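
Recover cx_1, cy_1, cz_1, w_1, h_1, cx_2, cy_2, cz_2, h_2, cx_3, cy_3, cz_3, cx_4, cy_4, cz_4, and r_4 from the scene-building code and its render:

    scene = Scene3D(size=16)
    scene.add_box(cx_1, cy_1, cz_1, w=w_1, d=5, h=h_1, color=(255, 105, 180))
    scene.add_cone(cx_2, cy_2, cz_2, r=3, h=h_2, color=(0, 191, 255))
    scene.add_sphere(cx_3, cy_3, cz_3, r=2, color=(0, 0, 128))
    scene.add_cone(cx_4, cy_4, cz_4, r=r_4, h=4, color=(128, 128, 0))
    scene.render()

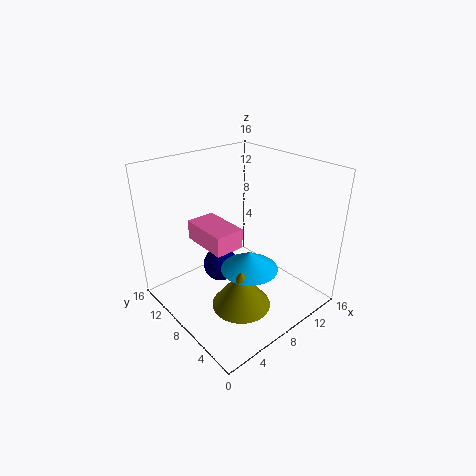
cx_1 = 3, cy_1 = 5, cz_1 = 9, w_1 = 3, h_1 = 2, cx_2 = 7, cy_2 = 5, cz_2 = 6, h_2 = 2, cx_3 = 7, cy_3 = 10, cz_3 = 4, cx_4 = 5, cy_4 = 4, cz_4 = 3, r_4 = 3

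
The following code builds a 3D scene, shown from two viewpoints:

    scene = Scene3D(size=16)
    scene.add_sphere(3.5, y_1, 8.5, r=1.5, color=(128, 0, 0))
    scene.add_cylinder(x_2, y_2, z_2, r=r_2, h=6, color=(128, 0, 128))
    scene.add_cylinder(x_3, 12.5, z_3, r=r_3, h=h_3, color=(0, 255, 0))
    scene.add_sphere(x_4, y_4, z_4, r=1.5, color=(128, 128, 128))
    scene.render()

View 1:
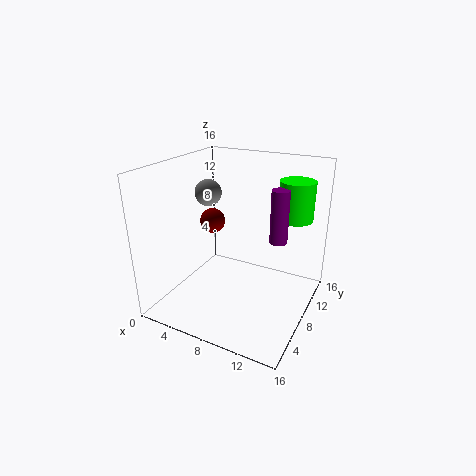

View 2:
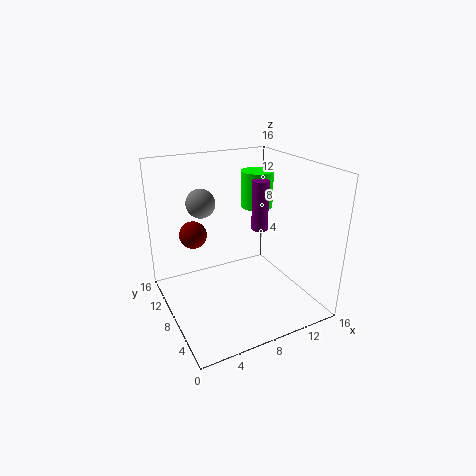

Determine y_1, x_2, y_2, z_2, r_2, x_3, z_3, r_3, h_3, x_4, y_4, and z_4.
y_1 = 10
x_2 = 12
y_2 = 10
z_2 = 7.5
r_2 = 1
x_3 = 13
z_3 = 9.5
r_3 = 2
h_3 = 4.5
x_4 = 4
y_4 = 8.5
z_4 = 12.5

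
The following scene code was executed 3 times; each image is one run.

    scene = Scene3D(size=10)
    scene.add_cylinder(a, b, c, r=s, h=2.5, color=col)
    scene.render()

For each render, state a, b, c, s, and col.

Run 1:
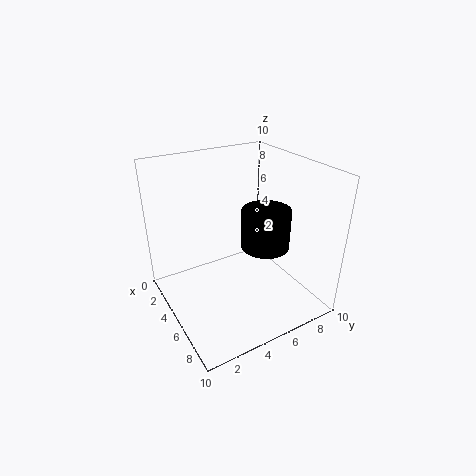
a = 7.5
b = 5.5
c = 5.5
s = 1.5
col = 'black'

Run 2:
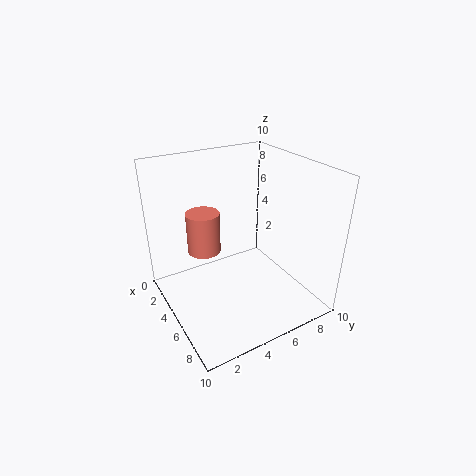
a = 6
b = 2
c = 5.5
s = 1
col = 'salmon'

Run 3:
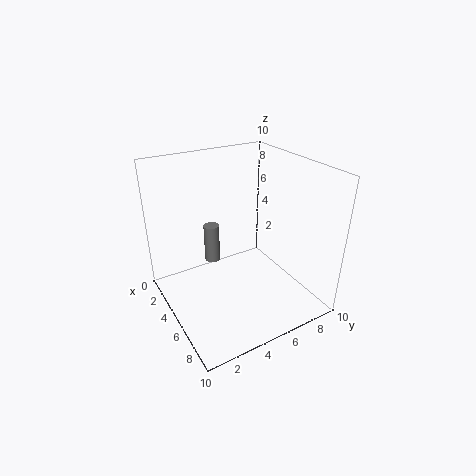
a = 5
b = 3
c = 4
s = 0.5
col = 'gray'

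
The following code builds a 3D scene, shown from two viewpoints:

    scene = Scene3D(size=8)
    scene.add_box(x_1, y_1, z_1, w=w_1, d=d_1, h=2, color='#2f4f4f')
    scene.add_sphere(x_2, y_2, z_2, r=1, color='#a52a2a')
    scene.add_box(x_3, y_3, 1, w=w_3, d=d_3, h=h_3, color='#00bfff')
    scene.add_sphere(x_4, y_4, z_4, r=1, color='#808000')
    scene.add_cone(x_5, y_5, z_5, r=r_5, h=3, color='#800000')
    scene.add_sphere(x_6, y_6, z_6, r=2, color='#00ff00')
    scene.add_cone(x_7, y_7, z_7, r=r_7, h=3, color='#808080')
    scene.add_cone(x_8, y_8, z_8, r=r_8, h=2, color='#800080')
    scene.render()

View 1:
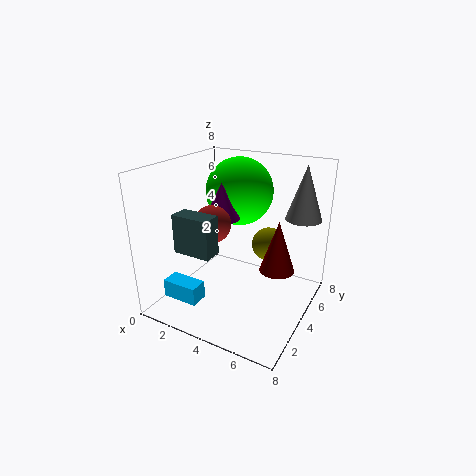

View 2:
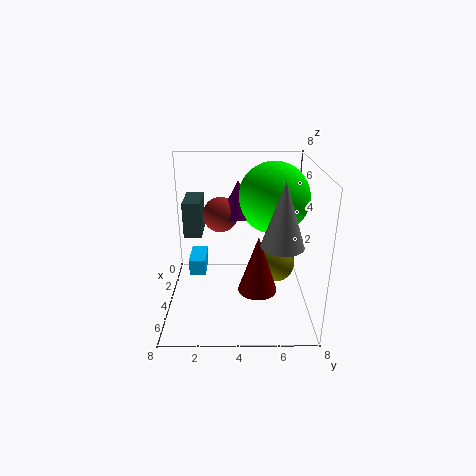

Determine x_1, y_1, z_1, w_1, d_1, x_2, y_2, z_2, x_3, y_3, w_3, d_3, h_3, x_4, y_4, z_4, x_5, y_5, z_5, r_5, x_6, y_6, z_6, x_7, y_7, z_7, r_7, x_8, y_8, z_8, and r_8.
x_1 = 2, y_1 = 1, z_1 = 4, w_1 = 2, d_1 = 1, x_2 = 3, y_2 = 3, z_2 = 5, x_3 = 1, y_3 = 1, w_3 = 2, d_3 = 1, h_3 = 1, x_4 = 5, y_4 = 6, z_4 = 3, x_5 = 6, y_5 = 5, z_5 = 2, r_5 = 1, x_6 = 3, y_6 = 6, z_6 = 6, x_7 = 7, y_7 = 6, z_7 = 5, r_7 = 1, x_8 = 3, y_8 = 4, z_8 = 5, r_8 = 1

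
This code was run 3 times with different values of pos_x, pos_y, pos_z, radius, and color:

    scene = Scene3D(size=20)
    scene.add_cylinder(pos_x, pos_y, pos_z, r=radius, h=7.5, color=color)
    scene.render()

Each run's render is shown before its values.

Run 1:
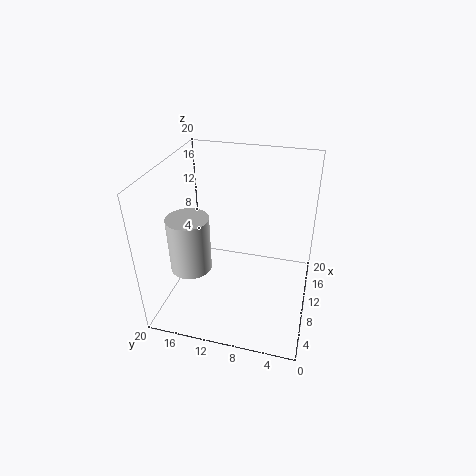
pos_x = 6; pos_y = 15.5; pos_z = 7; radius = 2.75; color = 'lightgray'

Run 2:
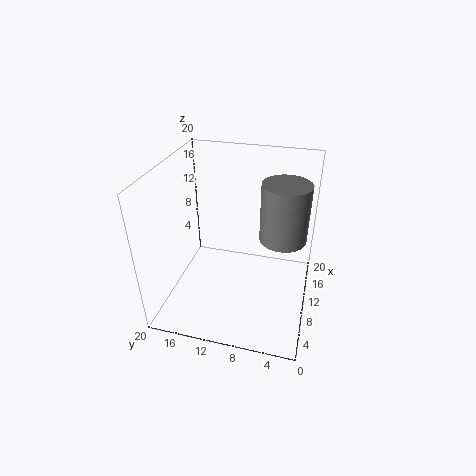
pos_x = 8.75; pos_y = 3.75; pos_z = 11.75; radius = 3; color = 'gray'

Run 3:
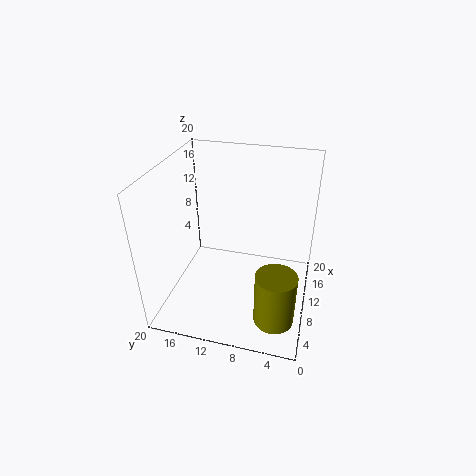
pos_x = 5.5; pos_y = 3.75; pos_z = 0.5; radius = 2.75; color = 'olive'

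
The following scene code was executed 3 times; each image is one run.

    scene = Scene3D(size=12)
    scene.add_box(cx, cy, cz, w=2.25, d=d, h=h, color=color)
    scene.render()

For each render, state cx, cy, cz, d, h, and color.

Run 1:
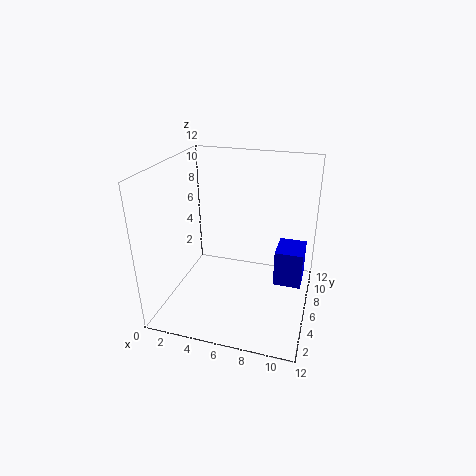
cx = 9.25; cy = 5.25; cz = 2.5; d = 2.75; h = 3; color = 'blue'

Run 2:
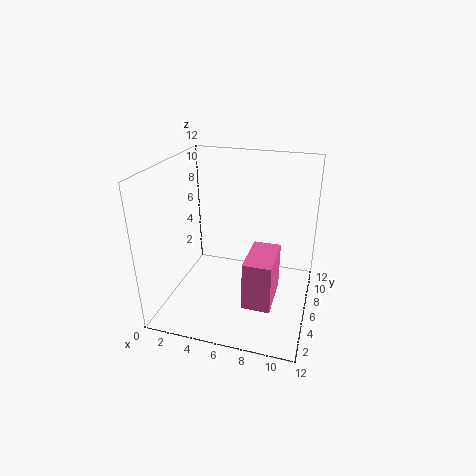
cx = 7.25; cy = 2.75; cz = 1.5; d = 4; h = 4; color = 'hotpink'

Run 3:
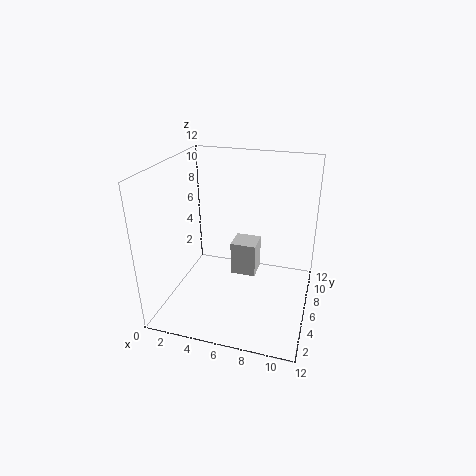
cx = 5; cy = 7; cz = 1.75; d = 2.25; h = 3; color = 'lightgray'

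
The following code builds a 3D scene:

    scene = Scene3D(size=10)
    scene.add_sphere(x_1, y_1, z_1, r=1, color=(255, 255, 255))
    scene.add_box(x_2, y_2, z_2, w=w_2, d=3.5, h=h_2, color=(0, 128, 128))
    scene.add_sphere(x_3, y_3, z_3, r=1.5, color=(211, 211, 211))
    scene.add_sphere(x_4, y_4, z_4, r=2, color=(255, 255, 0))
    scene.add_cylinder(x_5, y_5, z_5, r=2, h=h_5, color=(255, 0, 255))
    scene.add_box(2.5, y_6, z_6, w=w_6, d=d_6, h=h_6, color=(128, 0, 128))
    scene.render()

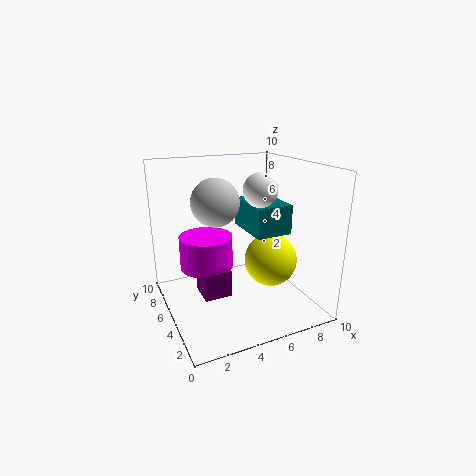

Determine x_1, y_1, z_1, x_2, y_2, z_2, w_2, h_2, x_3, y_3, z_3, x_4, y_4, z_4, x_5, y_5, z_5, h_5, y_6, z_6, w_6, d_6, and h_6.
x_1 = 5, y_1 = 2, z_1 = 9, x_2 = 5.5, y_2 = 3, z_2 = 5.5, w_2 = 2.5, h_2 = 2, x_3 = 3, y_3 = 4, z_3 = 8, x_4 = 8, y_4 = 5.5, z_4 = 2.5, x_5 = 3.5, y_5 = 7.5, z_5 = 2, h_5 = 2.5, y_6 = 5, z_6 = 0.5, w_6 = 2, d_6 = 2, h_6 = 2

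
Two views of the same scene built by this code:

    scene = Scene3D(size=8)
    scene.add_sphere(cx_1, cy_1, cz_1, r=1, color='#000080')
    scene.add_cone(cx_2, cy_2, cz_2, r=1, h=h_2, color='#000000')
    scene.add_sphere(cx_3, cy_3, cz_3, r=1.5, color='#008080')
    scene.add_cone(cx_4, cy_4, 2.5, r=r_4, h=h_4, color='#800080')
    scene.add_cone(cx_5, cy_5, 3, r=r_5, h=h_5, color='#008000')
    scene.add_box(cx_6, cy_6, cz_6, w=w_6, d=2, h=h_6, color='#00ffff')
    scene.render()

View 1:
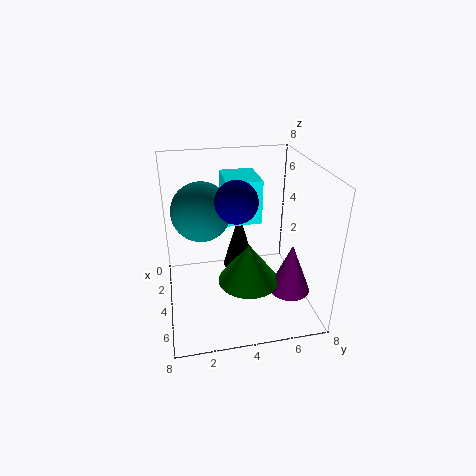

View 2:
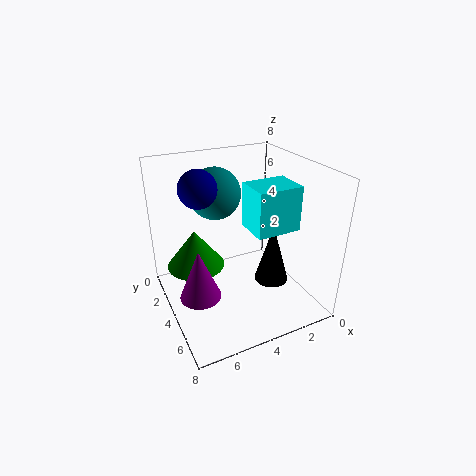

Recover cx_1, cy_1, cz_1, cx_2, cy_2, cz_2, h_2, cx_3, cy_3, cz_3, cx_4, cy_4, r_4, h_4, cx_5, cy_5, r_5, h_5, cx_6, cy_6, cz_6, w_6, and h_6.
cx_1 = 6
cy_1 = 3.5
cz_1 = 7
cx_2 = 2
cy_2 = 4.5
cz_2 = 1
h_2 = 3.5
cx_3 = 4.5
cy_3 = 2
cz_3 = 6
cx_4 = 7
cy_4 = 6
r_4 = 1
h_4 = 2.5
cx_5 = 6.5
cy_5 = 4
r_5 = 1.5
h_5 = 2
cx_6 = 1
cy_6 = 3.5
cz_6 = 4.5
w_6 = 2.5
h_6 = 2.5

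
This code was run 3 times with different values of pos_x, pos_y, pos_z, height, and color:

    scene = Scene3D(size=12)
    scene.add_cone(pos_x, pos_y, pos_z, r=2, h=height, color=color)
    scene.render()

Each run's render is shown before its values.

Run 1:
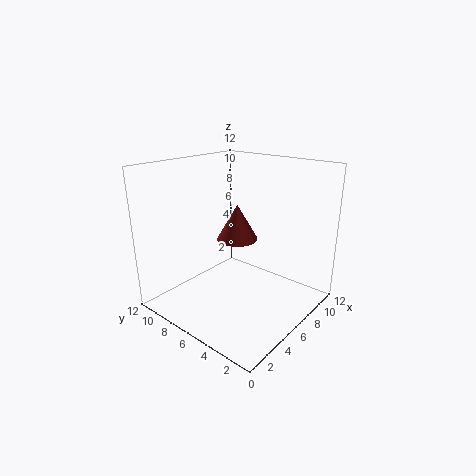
pos_x = 9.5, pos_y = 9, pos_z = 4, height = 3.5, color = 'brown'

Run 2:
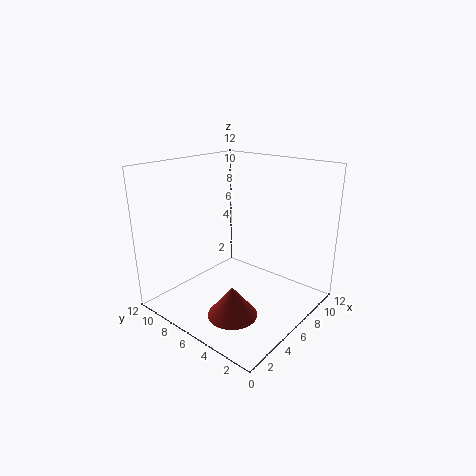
pos_x = 3.5, pos_y = 4.5, pos_z = 0.5, height = 2.5, color = 'brown'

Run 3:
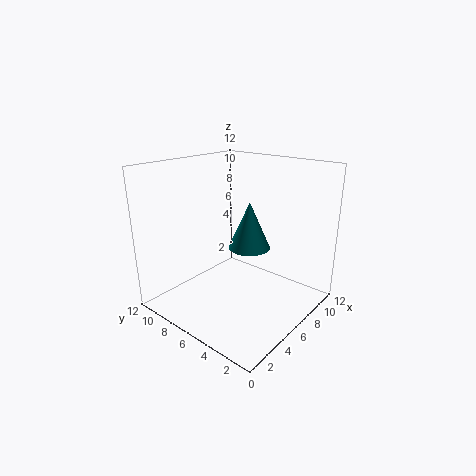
pos_x = 9.5, pos_y = 7.5, pos_z = 3.5, height = 4.5, color = 'teal'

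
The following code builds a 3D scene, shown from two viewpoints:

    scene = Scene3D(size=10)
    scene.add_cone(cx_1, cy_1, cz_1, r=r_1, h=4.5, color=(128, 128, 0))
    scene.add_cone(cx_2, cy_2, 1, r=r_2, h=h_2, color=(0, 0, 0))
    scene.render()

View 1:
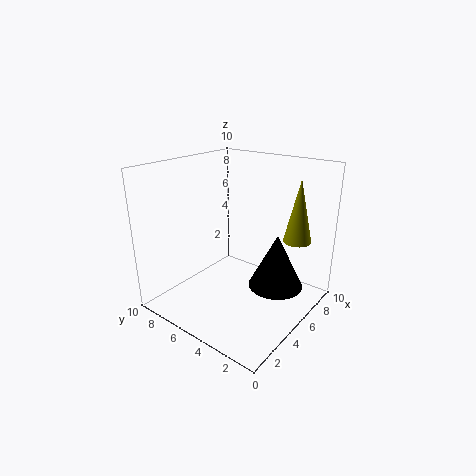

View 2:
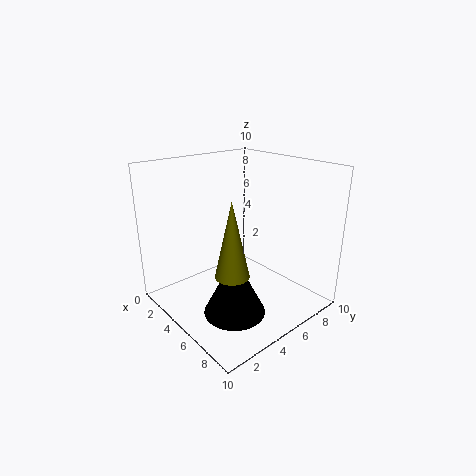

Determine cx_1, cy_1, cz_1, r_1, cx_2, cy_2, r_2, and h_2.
cx_1 = 8; cy_1 = 2; cz_1 = 4.5; r_1 = 1; cx_2 = 7; cy_2 = 3; r_2 = 2; h_2 = 4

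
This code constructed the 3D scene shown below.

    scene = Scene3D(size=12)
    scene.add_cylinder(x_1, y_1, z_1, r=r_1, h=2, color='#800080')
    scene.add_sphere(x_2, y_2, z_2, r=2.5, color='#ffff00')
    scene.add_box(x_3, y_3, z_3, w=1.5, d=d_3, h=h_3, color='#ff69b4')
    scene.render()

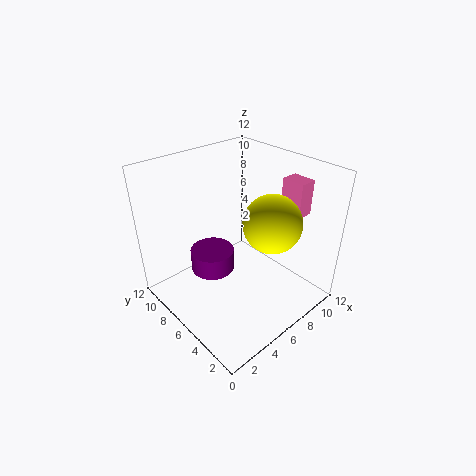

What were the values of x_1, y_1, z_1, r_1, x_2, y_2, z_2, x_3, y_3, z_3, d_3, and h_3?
x_1 = 5.5, y_1 = 9, z_1 = 1.5, r_1 = 2, x_2 = 8.5, y_2 = 4.5, z_2 = 7, x_3 = 10, y_3 = 3, z_3 = 7.5, d_3 = 2, h_3 = 3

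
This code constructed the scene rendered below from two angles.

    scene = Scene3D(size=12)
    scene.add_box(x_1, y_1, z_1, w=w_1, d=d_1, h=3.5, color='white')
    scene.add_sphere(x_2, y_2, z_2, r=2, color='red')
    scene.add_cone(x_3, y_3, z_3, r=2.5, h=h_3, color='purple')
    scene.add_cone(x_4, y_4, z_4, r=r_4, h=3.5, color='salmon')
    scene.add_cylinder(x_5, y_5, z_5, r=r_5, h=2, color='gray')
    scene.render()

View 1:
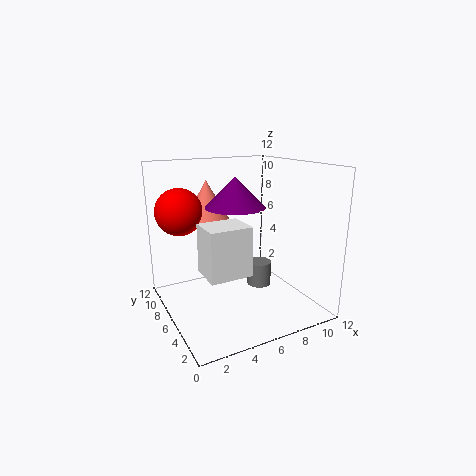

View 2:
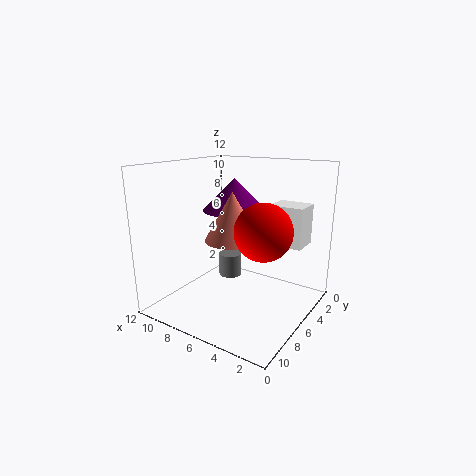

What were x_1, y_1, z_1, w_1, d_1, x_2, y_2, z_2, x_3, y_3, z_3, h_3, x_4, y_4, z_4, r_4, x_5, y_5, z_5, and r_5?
x_1 = 1.5
y_1 = 1
z_1 = 5
w_1 = 3
d_1 = 2.5
x_2 = 2
y_2 = 9
z_2 = 8
x_3 = 6
y_3 = 6.5
z_3 = 8.5
h_3 = 2.5
x_4 = 4.5
y_4 = 9
z_4 = 7
r_4 = 2
x_5 = 7.5
y_5 = 5
z_5 = 2
r_5 = 1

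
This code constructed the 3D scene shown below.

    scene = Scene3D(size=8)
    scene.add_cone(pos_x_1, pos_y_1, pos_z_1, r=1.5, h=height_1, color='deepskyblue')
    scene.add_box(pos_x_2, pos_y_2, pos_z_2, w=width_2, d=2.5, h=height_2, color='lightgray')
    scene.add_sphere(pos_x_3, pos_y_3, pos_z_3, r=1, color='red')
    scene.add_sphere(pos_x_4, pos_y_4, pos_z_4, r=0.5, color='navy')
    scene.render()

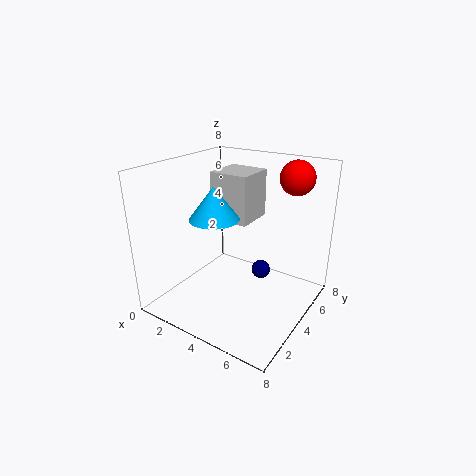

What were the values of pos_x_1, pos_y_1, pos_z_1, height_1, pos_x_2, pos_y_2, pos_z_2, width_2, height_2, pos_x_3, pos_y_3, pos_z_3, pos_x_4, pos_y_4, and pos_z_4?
pos_x_1 = 2; pos_y_1 = 4.5; pos_z_1 = 4.5; height_1 = 2; pos_x_2 = 1; pos_y_2 = 5.5; pos_z_2 = 4; width_2 = 2.5; height_2 = 3; pos_x_3 = 6; pos_y_3 = 7; pos_z_3 = 7; pos_x_4 = 5.5; pos_y_4 = 4; pos_z_4 = 2.5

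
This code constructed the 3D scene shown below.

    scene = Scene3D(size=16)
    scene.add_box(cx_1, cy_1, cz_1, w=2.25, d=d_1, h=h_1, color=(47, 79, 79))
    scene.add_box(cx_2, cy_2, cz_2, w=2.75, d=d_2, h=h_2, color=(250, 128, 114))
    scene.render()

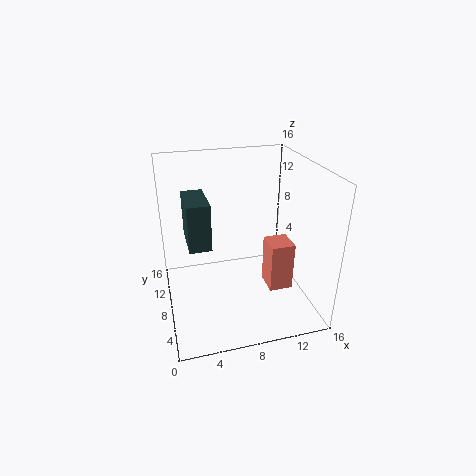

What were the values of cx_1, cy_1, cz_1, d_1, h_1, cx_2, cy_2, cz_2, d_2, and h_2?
cx_1 = 2.25; cy_1 = 4.75; cz_1 = 8.75; d_1 = 4.75; h_1 = 4.75; cx_2 = 11.5; cy_2 = 6.25; cz_2 = 1.25; d_2 = 3; h_2 = 5.75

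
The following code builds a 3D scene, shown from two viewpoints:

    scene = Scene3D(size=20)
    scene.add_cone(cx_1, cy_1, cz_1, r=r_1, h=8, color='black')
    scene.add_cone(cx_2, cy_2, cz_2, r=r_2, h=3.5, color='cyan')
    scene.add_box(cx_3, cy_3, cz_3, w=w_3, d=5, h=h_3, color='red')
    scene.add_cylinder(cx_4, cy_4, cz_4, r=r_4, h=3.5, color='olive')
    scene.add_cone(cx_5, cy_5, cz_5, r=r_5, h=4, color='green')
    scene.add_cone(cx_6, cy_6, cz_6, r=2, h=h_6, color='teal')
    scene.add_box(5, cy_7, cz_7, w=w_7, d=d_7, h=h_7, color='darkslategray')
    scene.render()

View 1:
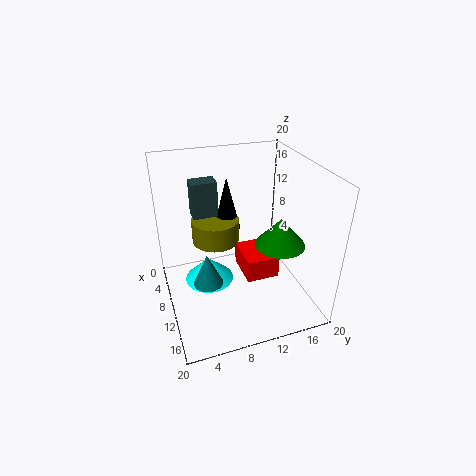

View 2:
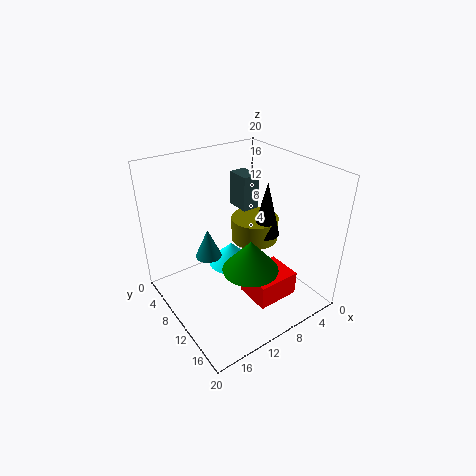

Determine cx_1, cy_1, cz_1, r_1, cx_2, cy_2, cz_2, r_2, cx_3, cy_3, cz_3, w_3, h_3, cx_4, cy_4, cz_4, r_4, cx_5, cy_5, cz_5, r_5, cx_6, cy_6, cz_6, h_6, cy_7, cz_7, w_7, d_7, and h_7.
cx_1 = 5
cy_1 = 10
cz_1 = 9
r_1 = 2
cx_2 = 8.5
cy_2 = 6
cz_2 = 3
r_2 = 3.5
cx_3 = 4.5
cy_3 = 11.5
cz_3 = 2
w_3 = 6
h_3 = 3.5
cx_4 = 5.5
cy_4 = 8
cz_4 = 7.5
r_4 = 3.5
cx_5 = 12
cy_5 = 15.5
cz_5 = 9
r_5 = 3.5
cx_6 = 12
cy_6 = 5
cz_6 = 5
h_6 = 4.5
cy_7 = 4.5
cz_7 = 12.5
w_7 = 2.5
d_7 = 3.5
h_7 = 5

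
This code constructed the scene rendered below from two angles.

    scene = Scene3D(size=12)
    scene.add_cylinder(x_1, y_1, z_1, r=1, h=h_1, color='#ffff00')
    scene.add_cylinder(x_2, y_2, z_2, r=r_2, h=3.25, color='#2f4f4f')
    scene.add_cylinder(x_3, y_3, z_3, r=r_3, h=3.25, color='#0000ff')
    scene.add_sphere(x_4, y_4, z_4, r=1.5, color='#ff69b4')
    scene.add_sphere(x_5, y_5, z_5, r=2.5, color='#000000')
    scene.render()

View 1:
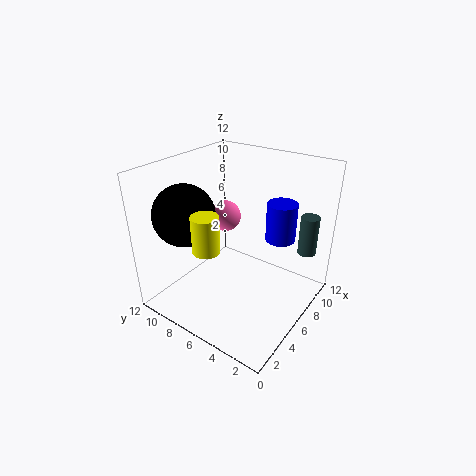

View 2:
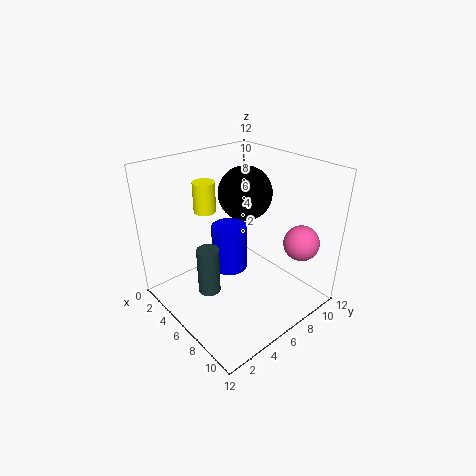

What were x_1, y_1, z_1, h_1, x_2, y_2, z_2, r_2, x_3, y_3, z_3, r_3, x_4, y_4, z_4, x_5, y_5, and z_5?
x_1 = 1.75; y_1 = 5.75; z_1 = 7; h_1 = 2.75; x_2 = 8.75; y_2 = 1; z_2 = 5; r_2 = 0.75; x_3 = 8.25; y_3 = 3.25; z_3 = 5.75; r_3 = 1.25; x_4 = 9.5; y_4 = 10; z_4 = 5.5; x_5 = 3.25; y_5 = 9.25; z_5 = 8.25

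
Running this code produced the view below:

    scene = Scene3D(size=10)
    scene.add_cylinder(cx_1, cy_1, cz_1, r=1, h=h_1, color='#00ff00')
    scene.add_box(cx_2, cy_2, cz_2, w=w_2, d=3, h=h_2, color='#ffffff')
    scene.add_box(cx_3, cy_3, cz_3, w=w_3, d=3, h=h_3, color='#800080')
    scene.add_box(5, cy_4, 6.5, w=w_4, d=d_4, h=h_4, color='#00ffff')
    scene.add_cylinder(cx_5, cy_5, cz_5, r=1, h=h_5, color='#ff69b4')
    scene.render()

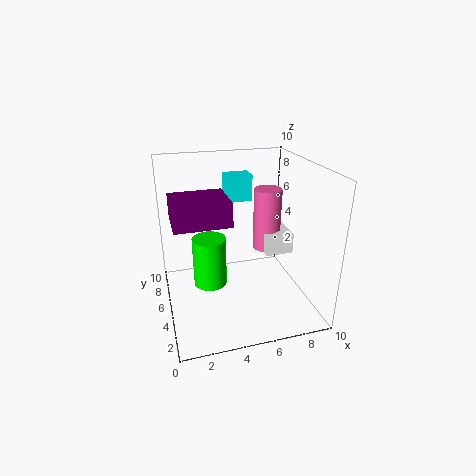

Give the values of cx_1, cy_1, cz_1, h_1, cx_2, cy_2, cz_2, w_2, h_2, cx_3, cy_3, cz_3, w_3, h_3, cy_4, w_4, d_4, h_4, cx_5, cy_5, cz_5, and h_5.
cx_1 = 2.5, cy_1 = 2.5, cz_1 = 3.5, h_1 = 3, cx_2 = 7, cy_2 = 4.5, cz_2 = 3.5, w_2 = 2, h_2 = 1.5, cx_3 = 0.5, cy_3 = 2.5, cz_3 = 7, w_3 = 3.5, h_3 = 1.5, cy_4 = 8, w_4 = 2, d_4 = 1.5, h_4 = 2, cx_5 = 7.5, cy_5 = 6, cz_5 = 3.5, h_5 = 4.5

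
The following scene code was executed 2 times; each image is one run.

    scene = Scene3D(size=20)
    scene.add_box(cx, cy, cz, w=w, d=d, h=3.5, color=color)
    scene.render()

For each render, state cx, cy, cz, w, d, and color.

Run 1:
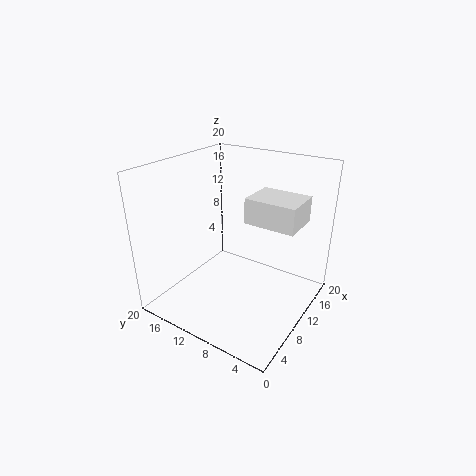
cx = 10; cy = 2; cz = 12.5; w = 5.5; d = 7; color = 'white'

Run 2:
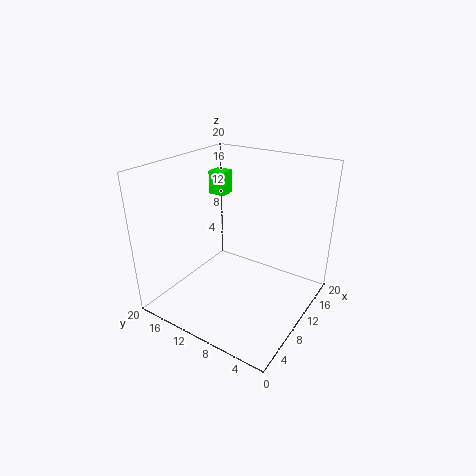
cx = 13.5; cy = 15; cz = 14; w = 2.5; d = 2.5; color = 'lime'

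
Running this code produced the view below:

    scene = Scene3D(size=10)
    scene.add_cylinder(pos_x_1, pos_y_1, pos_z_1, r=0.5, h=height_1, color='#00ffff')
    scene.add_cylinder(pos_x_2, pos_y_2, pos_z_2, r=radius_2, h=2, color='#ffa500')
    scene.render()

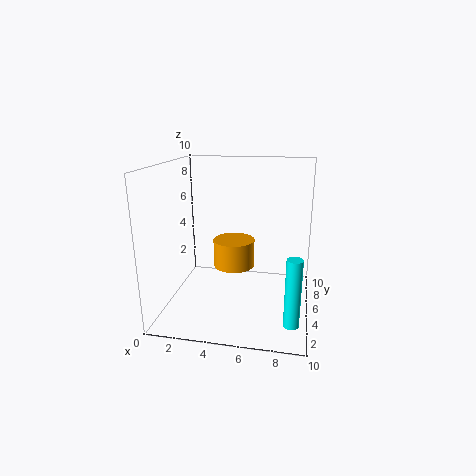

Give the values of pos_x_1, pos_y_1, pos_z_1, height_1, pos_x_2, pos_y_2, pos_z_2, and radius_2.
pos_x_1 = 9, pos_y_1 = 2, pos_z_1 = 0.5, height_1 = 4.5, pos_x_2 = 4.5, pos_y_2 = 6, pos_z_2 = 2.5, radius_2 = 1.5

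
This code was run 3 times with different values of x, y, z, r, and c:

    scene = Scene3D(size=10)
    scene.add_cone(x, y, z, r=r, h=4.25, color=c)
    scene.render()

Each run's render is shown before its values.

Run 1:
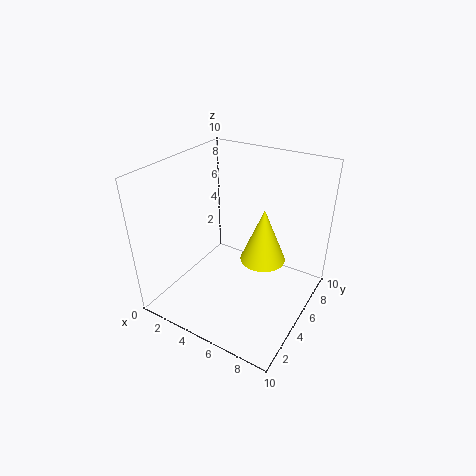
x = 5.75
y = 7.5
z = 2
r = 1.75
c = 'yellow'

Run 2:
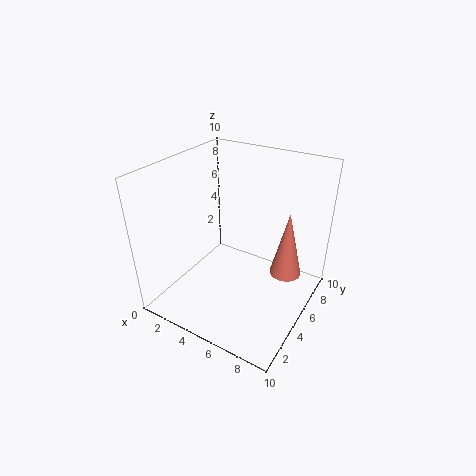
x = 8.75
y = 4.75
z = 3.75
r = 1
c = 'salmon'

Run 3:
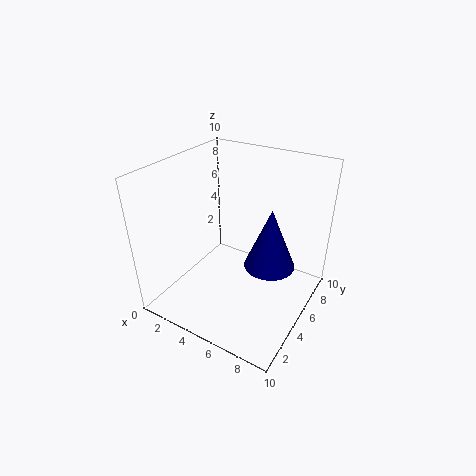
x = 7.25
y = 5.5
z = 3.25
r = 1.75
c = 'navy'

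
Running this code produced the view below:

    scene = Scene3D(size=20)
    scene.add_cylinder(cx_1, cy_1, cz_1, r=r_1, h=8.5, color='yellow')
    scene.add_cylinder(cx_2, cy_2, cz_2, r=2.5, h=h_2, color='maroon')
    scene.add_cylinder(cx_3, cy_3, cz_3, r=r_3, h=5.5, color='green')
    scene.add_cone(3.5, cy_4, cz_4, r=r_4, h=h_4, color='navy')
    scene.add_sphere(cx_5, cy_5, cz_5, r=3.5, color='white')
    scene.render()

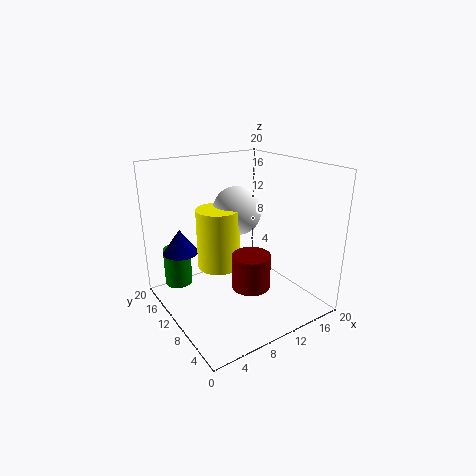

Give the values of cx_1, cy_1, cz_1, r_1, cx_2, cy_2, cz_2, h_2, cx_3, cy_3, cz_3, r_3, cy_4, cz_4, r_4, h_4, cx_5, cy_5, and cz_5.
cx_1 = 8
cy_1 = 12
cz_1 = 5.5
r_1 = 3
cx_2 = 9
cy_2 = 5.5
cz_2 = 5
h_2 = 4.5
cx_3 = 3.5
cy_3 = 16.5
cz_3 = 2
r_3 = 2
cy_4 = 15
cz_4 = 7.5
r_4 = 2.5
h_4 = 3.5
cx_5 = 11.5
cy_5 = 12.5
cz_5 = 13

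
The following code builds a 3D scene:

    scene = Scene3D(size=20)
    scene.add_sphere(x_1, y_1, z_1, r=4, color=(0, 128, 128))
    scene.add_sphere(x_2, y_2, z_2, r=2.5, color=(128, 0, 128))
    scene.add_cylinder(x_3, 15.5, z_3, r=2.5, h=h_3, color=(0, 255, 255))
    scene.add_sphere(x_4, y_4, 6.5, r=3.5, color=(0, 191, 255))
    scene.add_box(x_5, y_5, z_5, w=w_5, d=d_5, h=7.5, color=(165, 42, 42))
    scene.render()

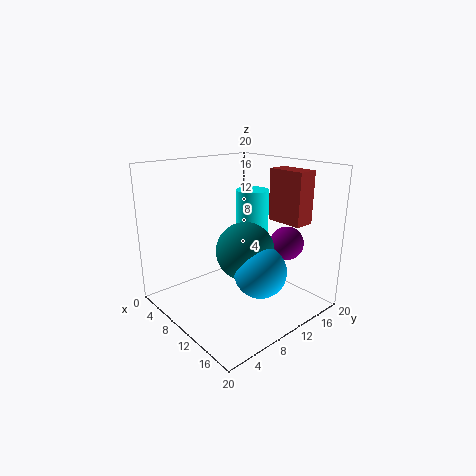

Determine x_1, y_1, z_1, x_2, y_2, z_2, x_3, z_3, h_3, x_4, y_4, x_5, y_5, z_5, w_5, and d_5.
x_1 = 11.5
y_1 = 10
z_1 = 8.5
x_2 = 12.5
y_2 = 17.5
z_2 = 8
x_3 = 7
z_3 = 5.5
h_3 = 10
x_4 = 14.5
y_4 = 10
x_5 = 10
y_5 = 16
z_5 = 11.5
w_5 = 5.5
d_5 = 3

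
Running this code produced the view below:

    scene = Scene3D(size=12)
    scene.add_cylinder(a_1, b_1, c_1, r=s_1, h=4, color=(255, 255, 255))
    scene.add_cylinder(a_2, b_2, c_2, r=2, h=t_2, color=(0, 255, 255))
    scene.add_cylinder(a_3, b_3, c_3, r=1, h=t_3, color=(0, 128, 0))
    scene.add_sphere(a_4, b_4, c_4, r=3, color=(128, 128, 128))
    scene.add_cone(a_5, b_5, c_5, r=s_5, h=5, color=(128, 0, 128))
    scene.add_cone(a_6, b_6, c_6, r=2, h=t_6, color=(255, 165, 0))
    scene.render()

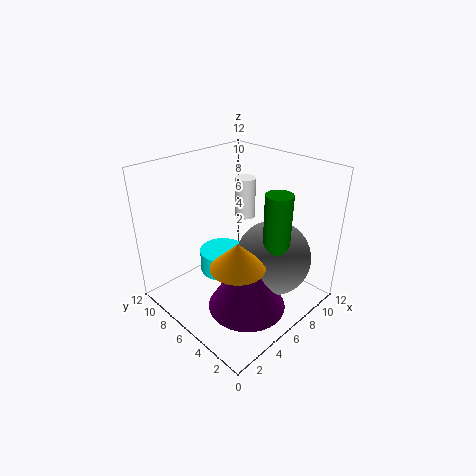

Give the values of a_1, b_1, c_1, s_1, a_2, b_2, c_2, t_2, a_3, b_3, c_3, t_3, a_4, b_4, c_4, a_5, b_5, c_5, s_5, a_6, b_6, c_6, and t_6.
a_1 = 11
b_1 = 10
c_1 = 5
s_1 = 1
a_2 = 6
b_2 = 8
c_2 = 2
t_2 = 2
a_3 = 6
b_3 = 2
c_3 = 5
t_3 = 6
a_4 = 7
b_4 = 3
c_4 = 5
a_5 = 4
b_5 = 3
c_5 = 2
s_5 = 3
a_6 = 3
b_6 = 3
c_6 = 6
t_6 = 2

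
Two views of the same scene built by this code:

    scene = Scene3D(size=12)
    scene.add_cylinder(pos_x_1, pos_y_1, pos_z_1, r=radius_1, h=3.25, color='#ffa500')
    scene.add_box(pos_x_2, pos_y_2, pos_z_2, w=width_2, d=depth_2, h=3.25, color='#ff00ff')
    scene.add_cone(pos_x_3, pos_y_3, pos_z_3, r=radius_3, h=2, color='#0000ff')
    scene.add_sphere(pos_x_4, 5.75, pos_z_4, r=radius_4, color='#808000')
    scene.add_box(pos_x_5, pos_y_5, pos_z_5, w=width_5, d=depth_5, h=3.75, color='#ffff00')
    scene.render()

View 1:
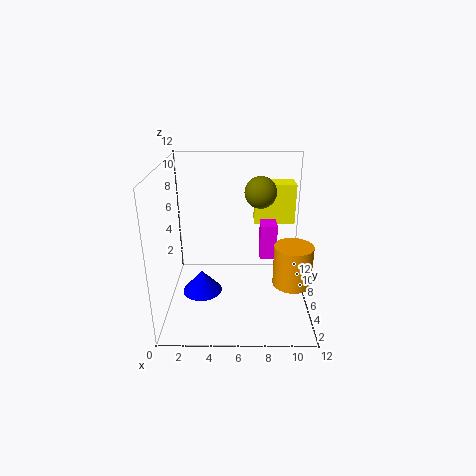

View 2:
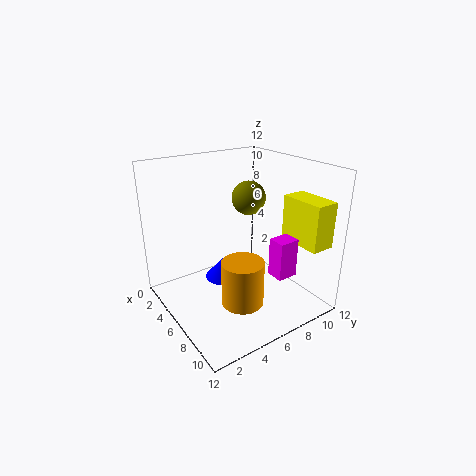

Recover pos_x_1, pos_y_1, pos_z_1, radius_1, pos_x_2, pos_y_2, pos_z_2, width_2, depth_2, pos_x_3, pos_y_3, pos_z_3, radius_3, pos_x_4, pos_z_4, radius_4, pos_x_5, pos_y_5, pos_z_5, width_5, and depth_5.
pos_x_1 = 10.25; pos_y_1 = 3.5; pos_z_1 = 3.25; radius_1 = 1.5; pos_x_2 = 8; pos_y_2 = 7.75; pos_z_2 = 3; width_2 = 1.5; depth_2 = 1.75; pos_x_3 = 2.75; pos_y_3 = 6.5; pos_z_3 = 0.5; radius_3 = 1.75; pos_x_4 = 7.75; pos_z_4 = 10; radius_4 = 1.25; pos_x_5 = 7.5; pos_y_5 = 9.5; pos_z_5 = 5.75; width_5 = 3.75; depth_5 = 2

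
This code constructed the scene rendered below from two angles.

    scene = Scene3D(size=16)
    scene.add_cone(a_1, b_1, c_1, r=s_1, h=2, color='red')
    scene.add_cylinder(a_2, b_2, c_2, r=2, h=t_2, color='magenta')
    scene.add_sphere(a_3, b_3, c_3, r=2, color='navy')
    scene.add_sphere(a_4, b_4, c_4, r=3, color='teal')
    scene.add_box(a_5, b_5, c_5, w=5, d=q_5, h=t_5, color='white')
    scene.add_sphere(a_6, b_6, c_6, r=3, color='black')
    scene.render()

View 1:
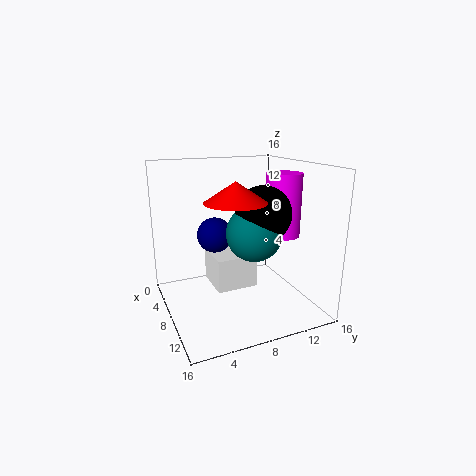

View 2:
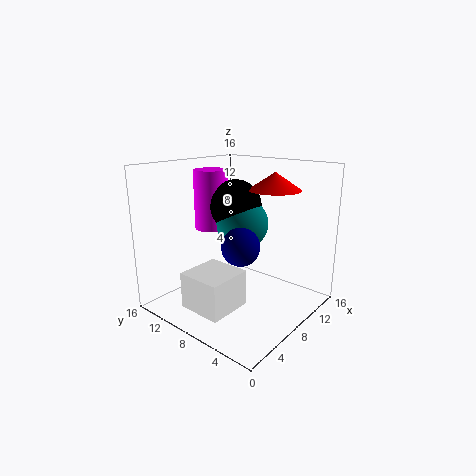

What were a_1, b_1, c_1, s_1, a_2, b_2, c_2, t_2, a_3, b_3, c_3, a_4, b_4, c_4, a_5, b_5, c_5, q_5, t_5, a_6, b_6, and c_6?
a_1 = 12, b_1 = 6, c_1 = 13, s_1 = 3, a_2 = 9, b_2 = 13, c_2 = 8, t_2 = 7, a_3 = 6, b_3 = 6, c_3 = 8, a_4 = 10, b_4 = 9, c_4 = 9, a_5 = 2, b_5 = 6, c_5 = 1, q_5 = 5, t_5 = 4, a_6 = 10, b_6 = 10, c_6 = 11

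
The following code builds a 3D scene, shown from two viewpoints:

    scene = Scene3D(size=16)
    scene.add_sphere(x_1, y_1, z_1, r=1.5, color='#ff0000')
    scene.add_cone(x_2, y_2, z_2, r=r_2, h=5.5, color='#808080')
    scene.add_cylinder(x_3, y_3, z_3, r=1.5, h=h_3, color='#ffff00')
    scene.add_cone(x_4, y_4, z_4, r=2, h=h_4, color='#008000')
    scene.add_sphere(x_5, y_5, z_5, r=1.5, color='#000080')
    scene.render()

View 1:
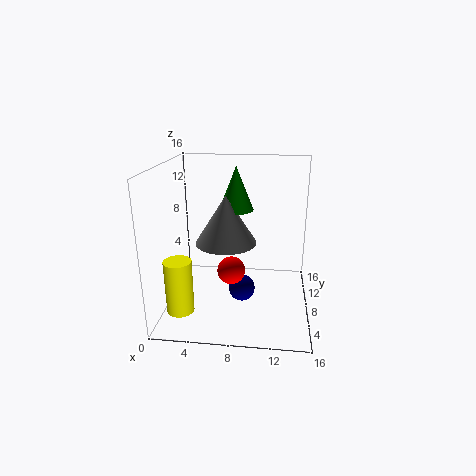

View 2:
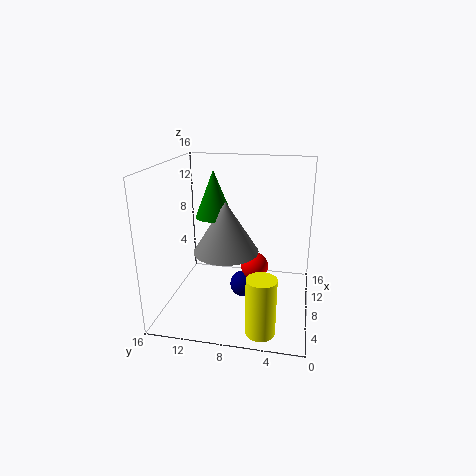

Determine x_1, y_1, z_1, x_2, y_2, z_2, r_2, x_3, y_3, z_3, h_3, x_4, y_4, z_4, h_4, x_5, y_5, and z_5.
x_1 = 7.5; y_1 = 6; z_1 = 5; x_2 = 6.5; y_2 = 9; z_2 = 7; r_2 = 3.5; x_3 = 2; y_3 = 4.5; z_3 = 0.5; h_3 = 6; x_4 = 7.5; y_4 = 10.5; z_4 = 10.5; h_4 = 5; x_5 = 8.5; y_5 = 7.5; z_5 = 2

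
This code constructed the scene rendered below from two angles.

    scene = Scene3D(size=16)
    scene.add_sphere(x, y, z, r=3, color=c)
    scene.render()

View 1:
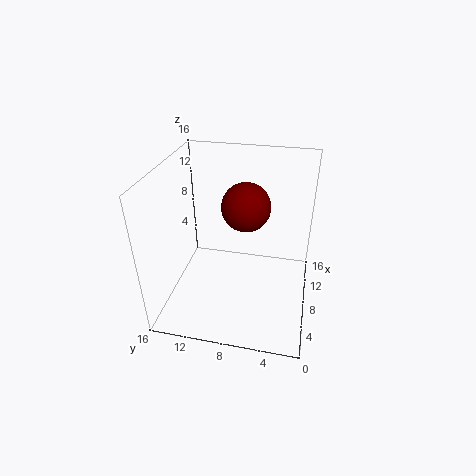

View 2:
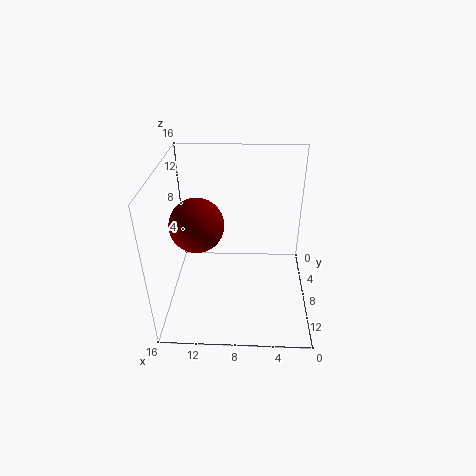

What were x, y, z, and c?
x = 12.5, y = 8, z = 9.5, c = 'maroon'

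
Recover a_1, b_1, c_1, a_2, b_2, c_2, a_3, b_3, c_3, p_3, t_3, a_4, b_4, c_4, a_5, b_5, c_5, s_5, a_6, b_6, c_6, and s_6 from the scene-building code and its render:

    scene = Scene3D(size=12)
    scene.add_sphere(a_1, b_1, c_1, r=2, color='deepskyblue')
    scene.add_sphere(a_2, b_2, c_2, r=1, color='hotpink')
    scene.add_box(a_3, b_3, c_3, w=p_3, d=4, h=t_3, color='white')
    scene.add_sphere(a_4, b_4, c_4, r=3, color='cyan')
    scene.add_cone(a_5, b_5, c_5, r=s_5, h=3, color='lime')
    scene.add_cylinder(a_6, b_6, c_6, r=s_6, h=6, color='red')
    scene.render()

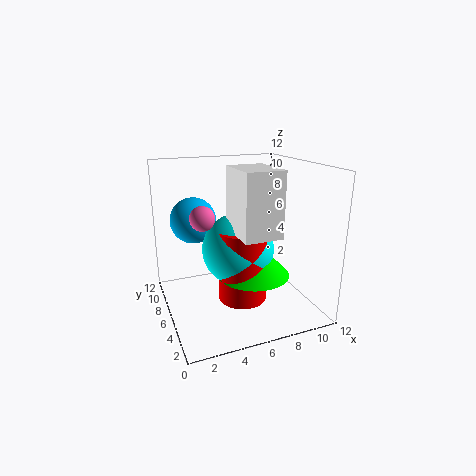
a_1 = 3
b_1 = 9
c_1 = 7
a_2 = 3
b_2 = 6
c_2 = 8
a_3 = 5
b_3 = 2
c_3 = 7
p_3 = 3
t_3 = 5
a_4 = 6
b_4 = 6
c_4 = 5
a_5 = 7
b_5 = 5
c_5 = 3
s_5 = 3
a_6 = 6
b_6 = 5
c_6 = 1
s_6 = 2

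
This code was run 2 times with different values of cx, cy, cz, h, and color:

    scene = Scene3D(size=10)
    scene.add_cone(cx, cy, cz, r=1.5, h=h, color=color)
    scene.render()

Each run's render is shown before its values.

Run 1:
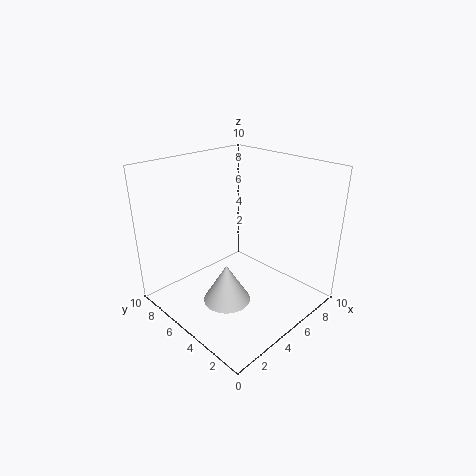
cx = 2.5; cy = 3.5; cz = 2; h = 2.5; color = 'lightgray'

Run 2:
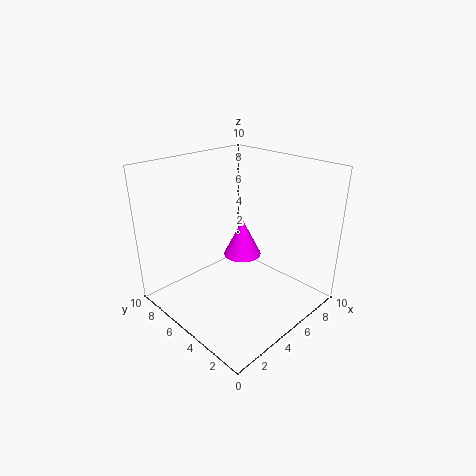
cx = 7.5; cy = 7; cz = 2; h = 3; color = 'magenta'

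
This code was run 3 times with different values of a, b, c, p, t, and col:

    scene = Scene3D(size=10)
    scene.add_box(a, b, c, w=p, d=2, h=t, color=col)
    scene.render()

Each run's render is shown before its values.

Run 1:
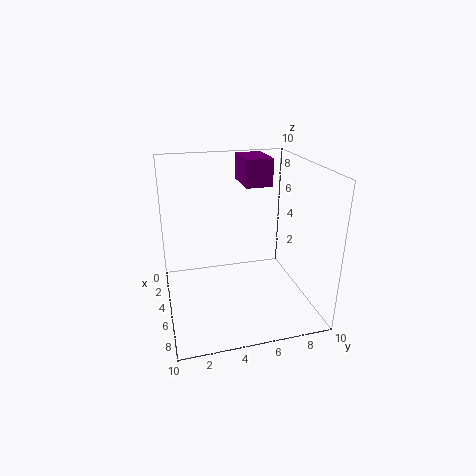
a = 0.5, b = 6, c = 8, p = 3, t = 2, col = 'purple'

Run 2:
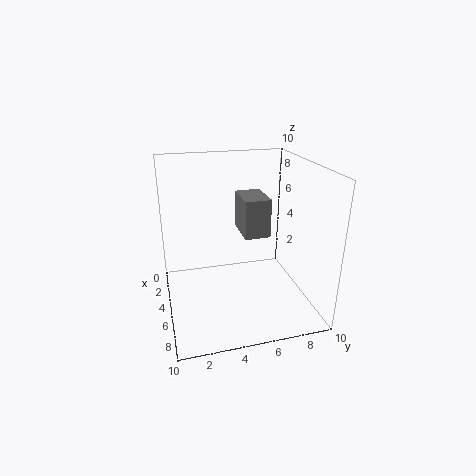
a = 0.5, b = 6, c = 4, p = 3, t = 3, col = 'gray'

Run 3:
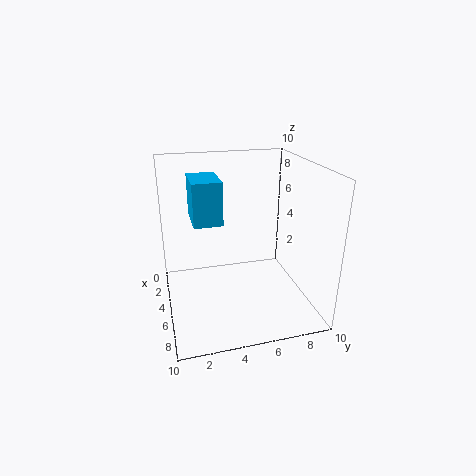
a = 2, b = 2, c = 6, p = 3, t = 3, col = 'deepskyblue'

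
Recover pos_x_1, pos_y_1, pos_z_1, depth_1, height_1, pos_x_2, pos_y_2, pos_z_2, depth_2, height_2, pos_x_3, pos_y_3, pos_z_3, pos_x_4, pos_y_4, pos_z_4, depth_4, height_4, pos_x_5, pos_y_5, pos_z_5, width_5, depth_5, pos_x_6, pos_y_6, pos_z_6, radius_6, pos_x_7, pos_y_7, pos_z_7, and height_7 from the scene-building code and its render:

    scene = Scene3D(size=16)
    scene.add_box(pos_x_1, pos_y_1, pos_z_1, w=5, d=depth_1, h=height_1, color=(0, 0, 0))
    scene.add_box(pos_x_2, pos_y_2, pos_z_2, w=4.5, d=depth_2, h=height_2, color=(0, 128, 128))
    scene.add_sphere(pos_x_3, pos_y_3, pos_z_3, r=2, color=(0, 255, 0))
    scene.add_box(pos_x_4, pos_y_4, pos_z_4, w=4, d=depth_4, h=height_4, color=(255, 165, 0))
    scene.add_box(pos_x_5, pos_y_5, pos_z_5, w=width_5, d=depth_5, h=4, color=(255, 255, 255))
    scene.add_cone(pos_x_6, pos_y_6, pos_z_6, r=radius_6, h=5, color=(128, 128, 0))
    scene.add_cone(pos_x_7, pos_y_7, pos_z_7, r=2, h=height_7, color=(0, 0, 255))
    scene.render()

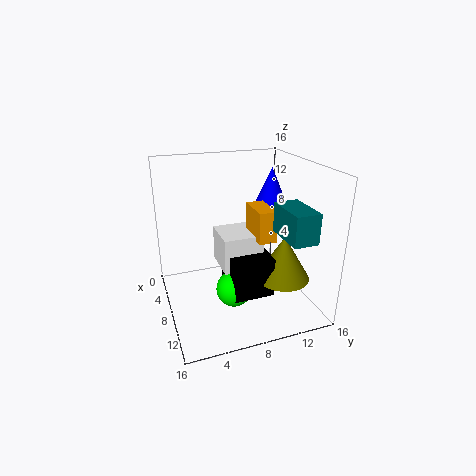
pos_x_1 = 6.5
pos_y_1 = 6.5
pos_z_1 = 2
depth_1 = 4.5
height_1 = 4.5
pos_x_2 = 11.5
pos_y_2 = 10.5
pos_z_2 = 10
depth_2 = 2.5
height_2 = 3
pos_x_3 = 9.5
pos_y_3 = 7
pos_z_3 = 2.5
pos_x_4 = 6.5
pos_y_4 = 9.5
pos_z_4 = 8
depth_4 = 2
height_4 = 3.5
pos_x_5 = 5
pos_y_5 = 6
pos_z_5 = 4.5
width_5 = 4.5
depth_5 = 4.5
pos_x_6 = 10.5
pos_y_6 = 12.5
pos_z_6 = 3.5
radius_6 = 3
pos_x_7 = 3.5
pos_y_7 = 14
pos_z_7 = 10
height_7 = 4.5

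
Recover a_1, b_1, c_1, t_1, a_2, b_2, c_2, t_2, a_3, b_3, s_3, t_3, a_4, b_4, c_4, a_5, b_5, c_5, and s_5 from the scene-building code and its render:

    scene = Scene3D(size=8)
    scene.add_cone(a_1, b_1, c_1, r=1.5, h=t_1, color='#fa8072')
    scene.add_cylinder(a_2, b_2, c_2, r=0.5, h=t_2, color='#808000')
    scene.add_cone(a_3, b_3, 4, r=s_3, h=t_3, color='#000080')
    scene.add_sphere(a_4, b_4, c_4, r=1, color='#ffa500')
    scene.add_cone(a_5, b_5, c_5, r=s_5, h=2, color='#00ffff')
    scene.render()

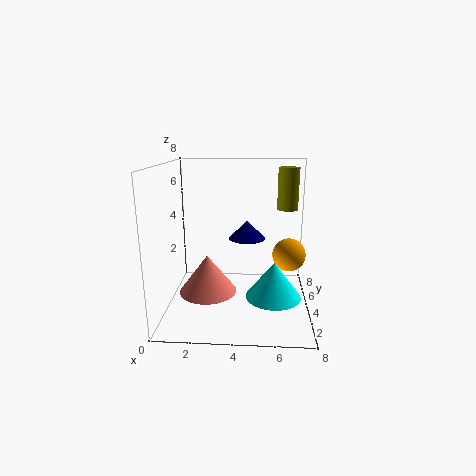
a_1 = 2.5
b_1 = 2.5
c_1 = 1.5
t_1 = 2
a_2 = 6.5
b_2 = 2.5
c_2 = 6
t_2 = 2
a_3 = 4.5
b_3 = 4
s_3 = 1
t_3 = 1
a_4 = 7
b_4 = 5.5
c_4 = 2.5
a_5 = 6
b_5 = 3
c_5 = 1
s_5 = 1.5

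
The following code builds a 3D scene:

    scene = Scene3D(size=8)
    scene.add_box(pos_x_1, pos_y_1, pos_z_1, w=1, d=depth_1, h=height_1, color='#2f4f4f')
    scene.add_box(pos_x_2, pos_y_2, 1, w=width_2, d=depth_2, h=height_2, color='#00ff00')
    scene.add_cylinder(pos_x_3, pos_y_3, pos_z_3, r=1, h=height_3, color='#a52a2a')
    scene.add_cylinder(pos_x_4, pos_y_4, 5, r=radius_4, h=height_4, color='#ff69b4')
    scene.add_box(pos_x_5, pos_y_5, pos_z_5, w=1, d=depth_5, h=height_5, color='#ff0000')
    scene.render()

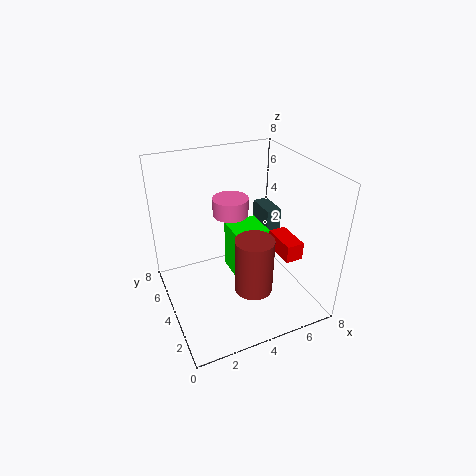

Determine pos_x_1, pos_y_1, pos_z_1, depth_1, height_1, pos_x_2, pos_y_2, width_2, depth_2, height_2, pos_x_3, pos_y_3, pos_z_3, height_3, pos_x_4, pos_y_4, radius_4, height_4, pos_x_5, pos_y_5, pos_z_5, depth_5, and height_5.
pos_x_1 = 7, pos_y_1 = 6, pos_z_1 = 1, depth_1 = 2, height_1 = 3, pos_x_2 = 4, pos_y_2 = 4, width_2 = 2, depth_2 = 2, height_2 = 3, pos_x_3 = 4, pos_y_3 = 2, pos_z_3 = 2, height_3 = 3, pos_x_4 = 4, pos_y_4 = 5, radius_4 = 1, height_4 = 1, pos_x_5 = 6, pos_y_5 = 2, pos_z_5 = 3, depth_5 = 2, height_5 = 1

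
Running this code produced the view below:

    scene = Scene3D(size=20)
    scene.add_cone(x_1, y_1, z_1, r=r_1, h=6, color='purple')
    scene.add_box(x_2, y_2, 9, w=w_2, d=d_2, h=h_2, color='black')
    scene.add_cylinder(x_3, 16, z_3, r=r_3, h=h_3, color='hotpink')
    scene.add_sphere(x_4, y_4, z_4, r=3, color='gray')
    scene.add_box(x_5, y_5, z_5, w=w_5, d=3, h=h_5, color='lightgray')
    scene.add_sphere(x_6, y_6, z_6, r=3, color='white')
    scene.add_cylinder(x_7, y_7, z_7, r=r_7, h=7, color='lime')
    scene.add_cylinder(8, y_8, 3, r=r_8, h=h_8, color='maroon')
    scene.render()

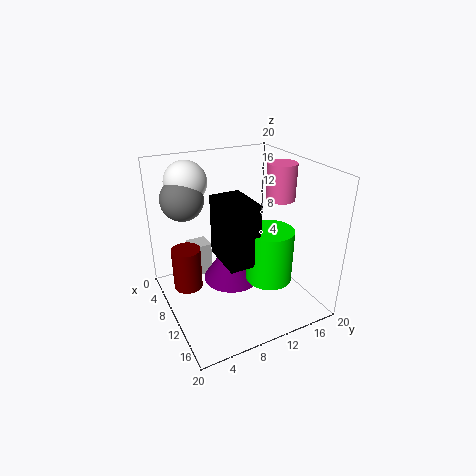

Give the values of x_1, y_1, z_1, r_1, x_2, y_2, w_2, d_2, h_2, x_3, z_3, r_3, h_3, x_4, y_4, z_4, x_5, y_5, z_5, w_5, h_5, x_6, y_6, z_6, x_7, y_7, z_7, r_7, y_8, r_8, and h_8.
x_1 = 10, y_1 = 9, z_1 = 4, r_1 = 4, x_2 = 10, y_2 = 6, w_2 = 6, d_2 = 4, h_2 = 8, x_3 = 11, z_3 = 15, r_3 = 2, h_3 = 5, x_4 = 5, y_4 = 4, z_4 = 15, x_5 = 2, y_5 = 5, z_5 = 2, w_5 = 3, h_5 = 5, x_6 = 4, y_6 = 5, z_6 = 17, x_7 = 15, y_7 = 12, z_7 = 6, r_7 = 3, y_8 = 3, r_8 = 2, h_8 = 6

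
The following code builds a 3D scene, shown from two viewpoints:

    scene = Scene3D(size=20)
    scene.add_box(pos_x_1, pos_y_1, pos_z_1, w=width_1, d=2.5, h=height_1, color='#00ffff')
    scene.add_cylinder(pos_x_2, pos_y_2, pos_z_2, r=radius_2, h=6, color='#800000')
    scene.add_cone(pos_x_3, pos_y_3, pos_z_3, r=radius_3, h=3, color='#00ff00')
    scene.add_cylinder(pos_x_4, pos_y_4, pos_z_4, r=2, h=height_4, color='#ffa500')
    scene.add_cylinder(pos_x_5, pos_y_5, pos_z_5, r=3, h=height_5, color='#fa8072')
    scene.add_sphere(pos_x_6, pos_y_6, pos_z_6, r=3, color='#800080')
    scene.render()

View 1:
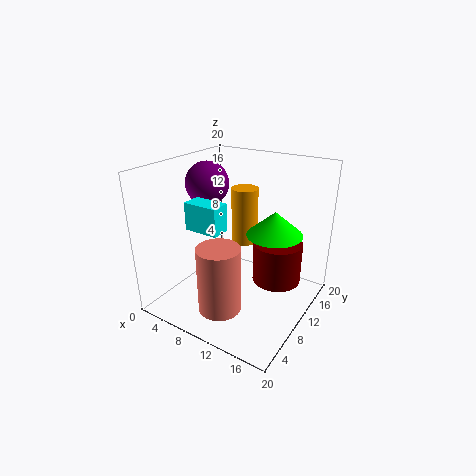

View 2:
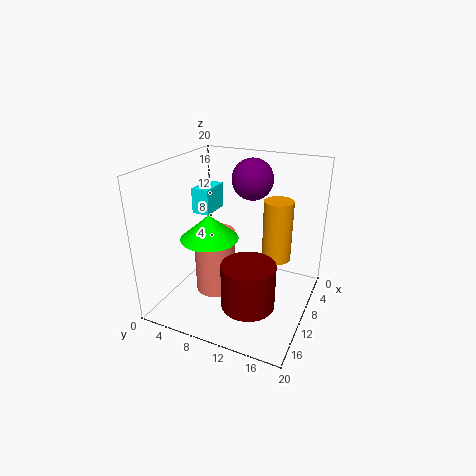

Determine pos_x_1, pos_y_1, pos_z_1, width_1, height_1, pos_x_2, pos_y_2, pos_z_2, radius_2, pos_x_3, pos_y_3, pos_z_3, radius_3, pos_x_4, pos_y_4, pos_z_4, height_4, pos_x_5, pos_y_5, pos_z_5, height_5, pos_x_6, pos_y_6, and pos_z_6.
pos_x_1 = 6.5
pos_y_1 = 3.5
pos_z_1 = 13
width_1 = 4.5
height_1 = 3.5
pos_x_2 = 14.5
pos_y_2 = 13.5
pos_z_2 = 3
radius_2 = 3.5
pos_x_3 = 16
pos_y_3 = 9
pos_z_3 = 12.5
radius_3 = 3.5
pos_x_4 = 8
pos_y_4 = 15
pos_z_4 = 7
height_4 = 8.5
pos_x_5 = 9.5
pos_y_5 = 6
pos_z_5 = 0.5
height_5 = 9.5
pos_x_6 = 5
pos_y_6 = 10
pos_z_6 = 17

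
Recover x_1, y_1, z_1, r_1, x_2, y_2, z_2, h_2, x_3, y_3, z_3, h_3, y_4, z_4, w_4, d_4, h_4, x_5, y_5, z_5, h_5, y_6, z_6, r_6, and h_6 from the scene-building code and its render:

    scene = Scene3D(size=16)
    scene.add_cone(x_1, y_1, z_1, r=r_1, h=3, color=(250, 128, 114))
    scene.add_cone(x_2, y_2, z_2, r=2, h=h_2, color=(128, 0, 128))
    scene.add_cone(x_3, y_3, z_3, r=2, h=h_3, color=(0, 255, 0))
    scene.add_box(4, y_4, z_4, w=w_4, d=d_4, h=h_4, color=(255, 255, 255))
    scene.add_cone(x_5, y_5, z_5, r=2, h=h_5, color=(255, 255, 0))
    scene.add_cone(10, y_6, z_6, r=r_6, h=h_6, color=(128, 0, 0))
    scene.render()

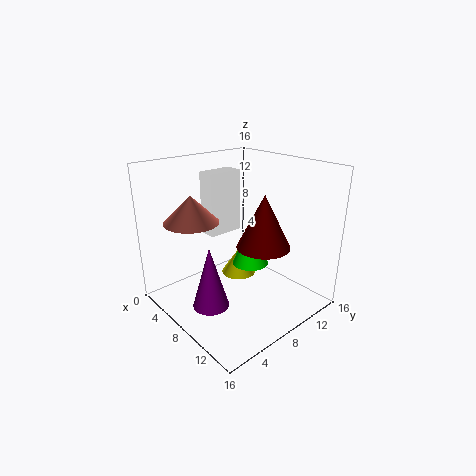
x_1 = 5; y_1 = 4; z_1 = 10; r_1 = 3; x_2 = 8; y_2 = 4; z_2 = 1; h_2 = 7; x_3 = 9; y_3 = 9; z_3 = 5; h_3 = 5; y_4 = 6; z_4 = 8; w_4 = 2; d_4 = 4; h_4 = 7; x_5 = 7; y_5 = 9; z_5 = 3; h_5 = 3; y_6 = 10; z_6 = 7; r_6 = 3; h_6 = 6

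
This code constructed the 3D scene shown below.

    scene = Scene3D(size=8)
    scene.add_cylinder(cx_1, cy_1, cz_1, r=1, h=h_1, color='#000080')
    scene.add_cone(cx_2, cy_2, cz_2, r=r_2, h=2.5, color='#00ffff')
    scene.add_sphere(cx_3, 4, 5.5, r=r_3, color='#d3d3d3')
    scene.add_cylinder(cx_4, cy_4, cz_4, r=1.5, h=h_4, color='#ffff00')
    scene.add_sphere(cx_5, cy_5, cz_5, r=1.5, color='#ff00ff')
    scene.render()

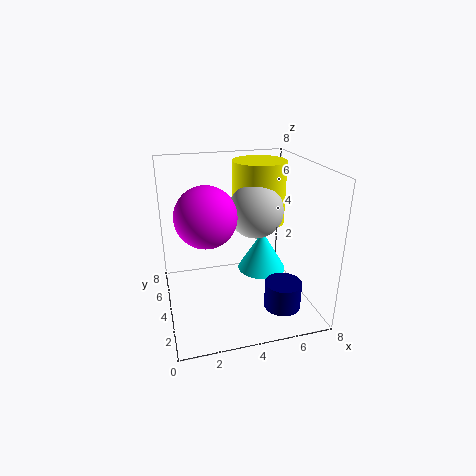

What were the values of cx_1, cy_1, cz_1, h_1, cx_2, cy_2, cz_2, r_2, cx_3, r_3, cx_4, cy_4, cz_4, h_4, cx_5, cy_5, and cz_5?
cx_1 = 6; cy_1 = 2; cz_1 = 0.5; h_1 = 1.5; cx_2 = 6; cy_2 = 5.5; cz_2 = 1; r_2 = 1.5; cx_3 = 5; r_3 = 1.5; cx_4 = 5.5; cy_4 = 5; cz_4 = 4.5; h_4 = 3.5; cx_5 = 2; cy_5 = 2.5; cz_5 = 6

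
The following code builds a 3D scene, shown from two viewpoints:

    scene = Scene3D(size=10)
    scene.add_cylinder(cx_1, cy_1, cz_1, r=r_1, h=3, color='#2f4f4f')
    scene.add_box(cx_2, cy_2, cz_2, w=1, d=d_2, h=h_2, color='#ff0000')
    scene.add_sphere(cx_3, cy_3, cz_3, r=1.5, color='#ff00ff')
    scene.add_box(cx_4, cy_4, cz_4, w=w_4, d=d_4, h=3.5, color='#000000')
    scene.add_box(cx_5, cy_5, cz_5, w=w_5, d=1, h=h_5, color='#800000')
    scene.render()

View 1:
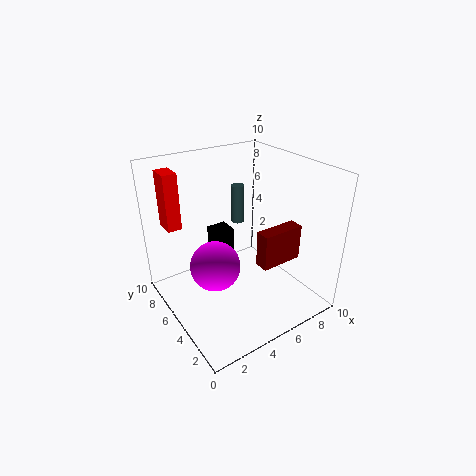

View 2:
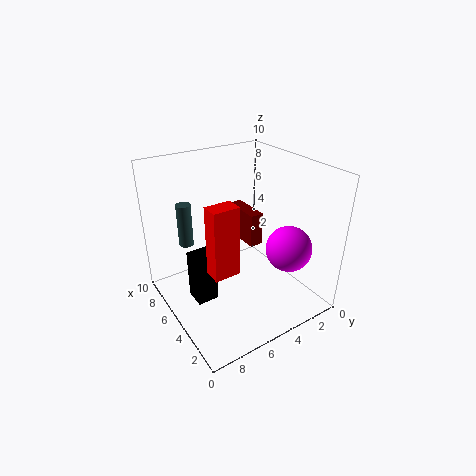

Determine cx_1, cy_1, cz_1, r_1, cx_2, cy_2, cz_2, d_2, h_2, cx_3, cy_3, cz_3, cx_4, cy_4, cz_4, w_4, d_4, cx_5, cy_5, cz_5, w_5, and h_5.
cx_1 = 7
cy_1 = 8
cz_1 = 4.5
r_1 = 0.5
cx_2 = 1
cy_2 = 7.5
cz_2 = 5.5
d_2 = 1.5
h_2 = 4
cx_3 = 2
cy_3 = 3
cz_3 = 5
cx_4 = 4.5
cy_4 = 7
cz_4 = 1
w_4 = 1.5
d_4 = 1.5
cx_5 = 5.5
cy_5 = 2.5
cz_5 = 3.5
w_5 = 3
h_5 = 2.5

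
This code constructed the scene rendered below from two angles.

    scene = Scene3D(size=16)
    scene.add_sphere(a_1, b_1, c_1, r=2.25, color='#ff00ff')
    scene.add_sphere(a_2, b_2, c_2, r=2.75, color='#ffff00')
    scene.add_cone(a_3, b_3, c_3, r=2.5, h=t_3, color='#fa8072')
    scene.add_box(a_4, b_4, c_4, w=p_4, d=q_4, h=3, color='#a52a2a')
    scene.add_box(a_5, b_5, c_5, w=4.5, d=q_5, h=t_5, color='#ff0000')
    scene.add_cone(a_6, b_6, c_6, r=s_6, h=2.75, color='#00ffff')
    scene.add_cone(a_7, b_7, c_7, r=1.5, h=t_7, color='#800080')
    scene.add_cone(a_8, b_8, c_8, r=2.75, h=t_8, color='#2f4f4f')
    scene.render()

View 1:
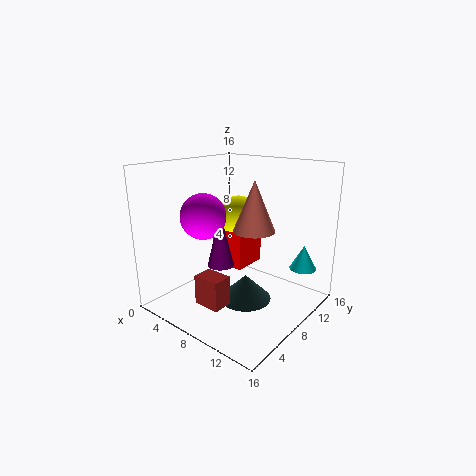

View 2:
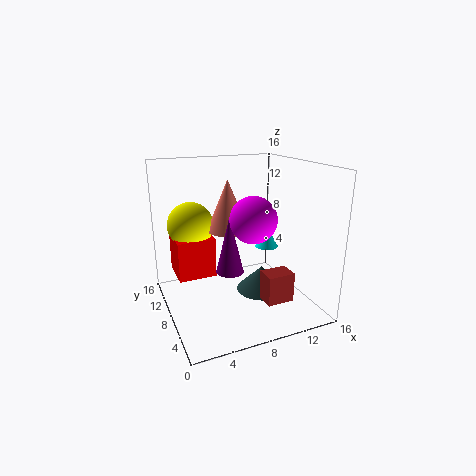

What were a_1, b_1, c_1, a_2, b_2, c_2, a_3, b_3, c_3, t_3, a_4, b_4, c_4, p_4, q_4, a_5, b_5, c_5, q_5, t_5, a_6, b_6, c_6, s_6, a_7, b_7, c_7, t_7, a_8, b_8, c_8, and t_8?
a_1 = 7.5, b_1 = 3.25, c_1 = 11.5, a_2 = 4, b_2 = 13, c_2 = 8.5, a_3 = 8, b_3 = 11, c_3 = 8, t_3 = 6, a_4 = 8.25, b_4 = 1, c_4 = 3.25, p_4 = 2.75, q_4 = 2, a_5 = 1.75, b_5 = 10.5, c_5 = 2.5, q_5 = 4.5, t_5 = 4.75, a_6 = 14, b_6 = 12.25, c_6 = 4.5, s_6 = 1.5, a_7 = 6.5, b_7 = 6.75, c_7 = 4.75, t_7 = 6.25, a_8 = 10.25, b_8 = 6.5, c_8 = 2, t_8 = 2.75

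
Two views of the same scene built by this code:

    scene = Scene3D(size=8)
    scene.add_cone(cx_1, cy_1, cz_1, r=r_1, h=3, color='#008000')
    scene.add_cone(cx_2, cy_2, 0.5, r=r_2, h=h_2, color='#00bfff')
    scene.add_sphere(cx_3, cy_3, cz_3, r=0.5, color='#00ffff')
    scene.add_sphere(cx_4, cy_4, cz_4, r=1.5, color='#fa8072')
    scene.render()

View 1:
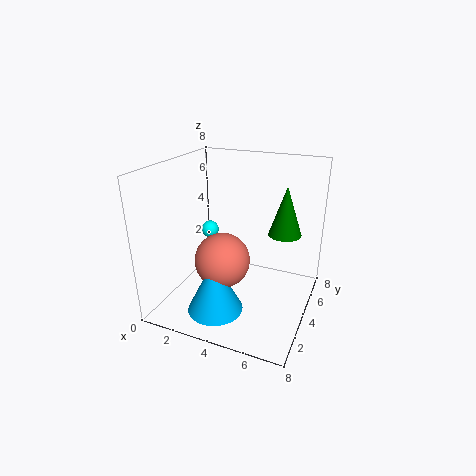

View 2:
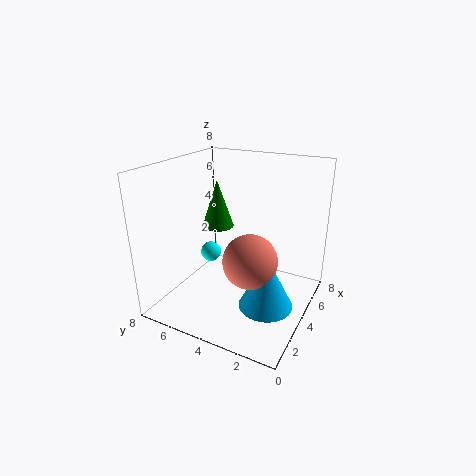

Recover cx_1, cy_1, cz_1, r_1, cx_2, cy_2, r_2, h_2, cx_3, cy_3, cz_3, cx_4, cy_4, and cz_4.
cx_1 = 6, cy_1 = 6.5, cz_1 = 3.5, r_1 = 1, cx_2 = 3.5, cy_2 = 2, r_2 = 1.5, h_2 = 3, cx_3 = 2, cy_3 = 4.5, cz_3 = 4, cx_4 = 3.5, cy_4 = 3, cz_4 = 3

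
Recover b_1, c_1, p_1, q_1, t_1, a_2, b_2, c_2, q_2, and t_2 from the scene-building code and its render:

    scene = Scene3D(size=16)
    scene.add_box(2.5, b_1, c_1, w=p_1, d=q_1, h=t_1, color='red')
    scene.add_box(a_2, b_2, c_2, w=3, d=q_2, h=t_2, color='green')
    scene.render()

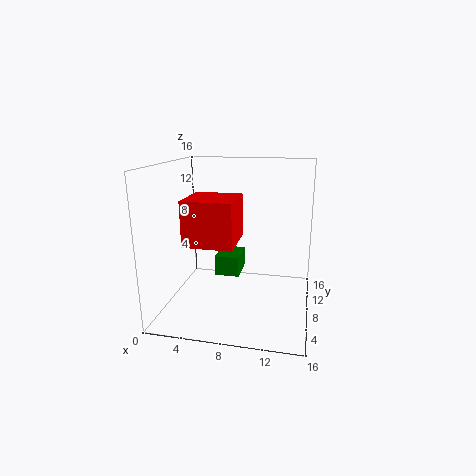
b_1 = 5, c_1 = 7.5, p_1 = 5.5, q_1 = 5.5, t_1 = 5, a_2 = 4.5, b_2 = 10.5, c_2 = 2, q_2 = 4, t_2 = 2.5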